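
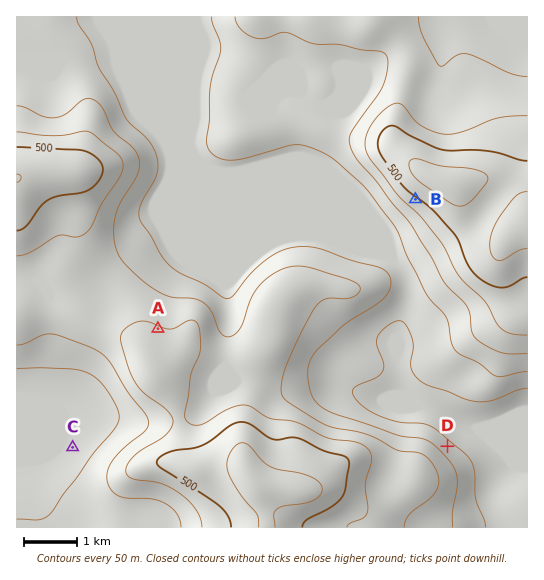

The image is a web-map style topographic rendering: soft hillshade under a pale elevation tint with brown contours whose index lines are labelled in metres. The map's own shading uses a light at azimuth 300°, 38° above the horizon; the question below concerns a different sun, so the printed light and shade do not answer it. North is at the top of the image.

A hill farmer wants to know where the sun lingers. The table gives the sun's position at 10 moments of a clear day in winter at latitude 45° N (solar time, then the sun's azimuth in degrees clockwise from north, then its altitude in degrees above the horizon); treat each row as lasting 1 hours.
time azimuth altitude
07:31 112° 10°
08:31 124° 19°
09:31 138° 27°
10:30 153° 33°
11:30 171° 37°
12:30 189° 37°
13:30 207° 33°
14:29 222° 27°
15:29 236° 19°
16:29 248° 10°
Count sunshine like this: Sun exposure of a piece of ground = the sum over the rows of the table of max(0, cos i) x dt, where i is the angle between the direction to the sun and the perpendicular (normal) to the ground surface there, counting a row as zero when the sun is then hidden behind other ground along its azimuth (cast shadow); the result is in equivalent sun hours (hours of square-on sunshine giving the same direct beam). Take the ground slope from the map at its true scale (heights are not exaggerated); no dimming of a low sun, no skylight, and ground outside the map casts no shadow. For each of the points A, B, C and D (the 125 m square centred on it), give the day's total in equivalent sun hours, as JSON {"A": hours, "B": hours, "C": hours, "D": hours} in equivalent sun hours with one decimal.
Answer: {"A": 3.8, "B": 5.2, "C": 4.1, "D": 3.3}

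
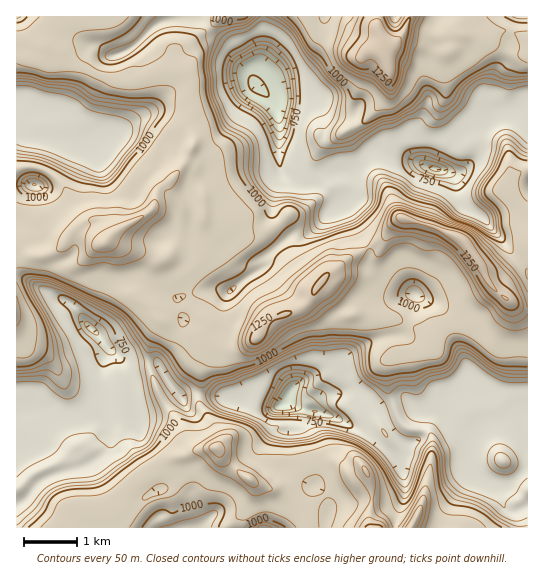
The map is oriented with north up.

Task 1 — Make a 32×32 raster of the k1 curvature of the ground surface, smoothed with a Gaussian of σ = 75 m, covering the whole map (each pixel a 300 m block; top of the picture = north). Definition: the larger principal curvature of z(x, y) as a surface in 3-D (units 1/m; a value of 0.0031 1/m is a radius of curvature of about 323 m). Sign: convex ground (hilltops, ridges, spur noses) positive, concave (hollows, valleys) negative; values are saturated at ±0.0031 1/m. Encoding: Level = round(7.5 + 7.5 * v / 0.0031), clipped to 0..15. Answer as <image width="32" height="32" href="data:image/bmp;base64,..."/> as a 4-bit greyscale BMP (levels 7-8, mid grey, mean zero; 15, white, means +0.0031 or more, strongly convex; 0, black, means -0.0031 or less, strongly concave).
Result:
<image width="32" height="32" href="data:image/bmp;base64,Qk12AgAAAAAAAHYAAAAoAAAAIAAAACAAAAABAAQAAAAAAAACAAATCwAAEwsAABAAAAAAAAAAAAAAABEREQAiIiIAMzMzAERERABVVVUAZmZmAHd3dwCIiIgAmZmZAKqqqgC7u7sAzMzMAN3d3QDu7u4A////AHuYiIqJh4vLyoeKyNyJrIZ4yZiIqYmJmYiIeLmfqqmJqKusqIiIh7uYeInbf6Z3eZqId7uYiJvIiIityG+neKl4mYh6yZrKebupvph92IrJeImYh4uKzKuIrcmIi7h4iIiIiId6ubu5y6mJibmIeId3iIiHjn2Hi1iJuHp4iIiHd5qIiNp9V413uYiKeHeHiIi6iIjorLqJp6mKy6mIeJi7uIiIqLibyYmYeMmr2GvLipioiLyYieyaiHmoiKvKiJyJZ3qpiIituKu7mIiJiJmriYesmIiZm824mImpmIe9p3e9uIeJl5iKu4eJZpiL6qi9qIiIiJiIibqoiZqXjqmrmaeYmYiJh4ibyIiId92YiKi8qYiIiJmJmpq4aHz6mIeJmrl3iIiKmZi7rJz/uLmIiKmdyYiImryWeK/9p4XIu6iYhsiIiLmayHaNmJmsuXXcusiaiIqmeIiIzImpnar/yHabiJiKh4iIeKmWaYfbiId3i7eYipmZmYh5usuX6XiId3fJibqqi6zqeImIiMiIiIh3i4m2unuXvMp3uIeIiHeYiYqMmph7lrisuMqHiHiIq7upjXlne5epf5m7ZojMy7u5iI2HZ2uJqr+JismrmIiYepiMenaJqsysh4iamYiIiYibqqeqmNmZrLiIiIi5iImpeIjbpnyoidn3iInL"/>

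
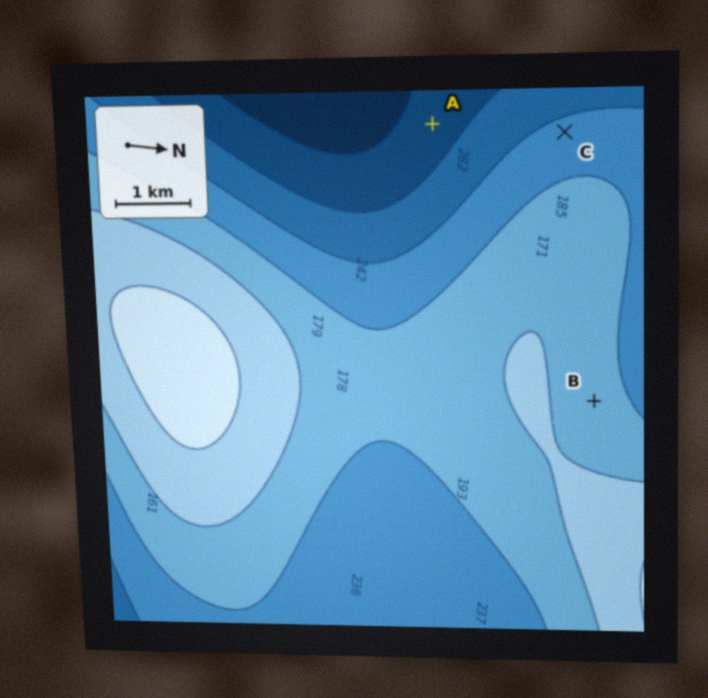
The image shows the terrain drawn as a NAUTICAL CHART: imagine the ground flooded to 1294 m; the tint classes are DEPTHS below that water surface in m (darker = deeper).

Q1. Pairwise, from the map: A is lower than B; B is higher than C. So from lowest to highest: A C B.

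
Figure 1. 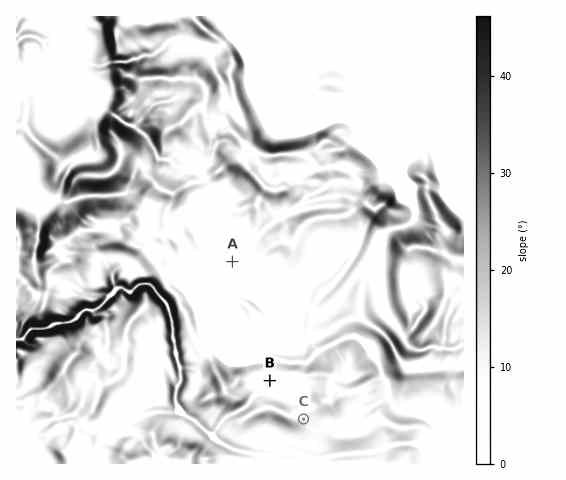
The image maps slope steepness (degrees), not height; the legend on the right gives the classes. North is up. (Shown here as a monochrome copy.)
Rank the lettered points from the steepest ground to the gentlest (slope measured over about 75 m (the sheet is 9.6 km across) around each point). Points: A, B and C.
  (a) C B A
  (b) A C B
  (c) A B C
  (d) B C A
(a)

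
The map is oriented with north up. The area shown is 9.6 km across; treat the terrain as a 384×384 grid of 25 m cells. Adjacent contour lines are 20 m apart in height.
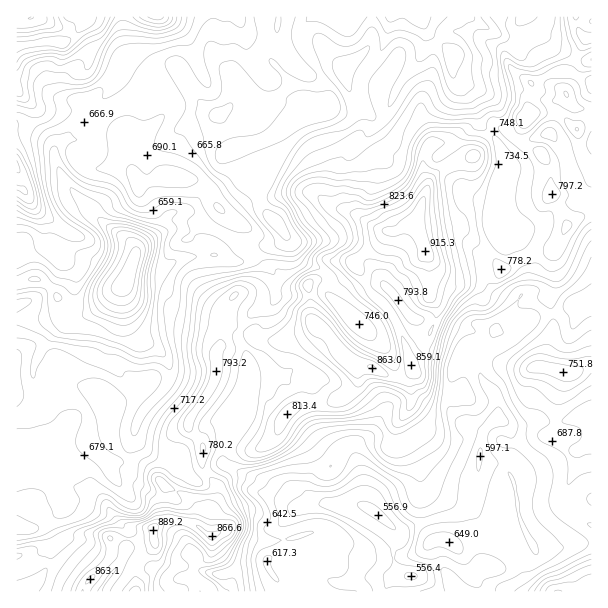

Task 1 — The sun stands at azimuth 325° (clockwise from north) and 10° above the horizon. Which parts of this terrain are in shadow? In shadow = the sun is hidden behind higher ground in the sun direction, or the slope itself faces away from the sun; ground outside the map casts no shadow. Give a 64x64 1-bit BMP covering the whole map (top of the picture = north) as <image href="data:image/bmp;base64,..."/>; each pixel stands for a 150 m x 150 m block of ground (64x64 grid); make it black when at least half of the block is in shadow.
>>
<image width="64" height="64" href="data:image/bmp;base64,Qk0+AgAAAAAAAD4AAAAoAAAAQAAAAEAAAAABAAEAAAAAAAACAAATCwAAEwsAAAIAAAAAAAAA////AAAAAAAAwAA4AAAAAABBg/gAAAAAACDH+AAAAAAAEMfwAAAAAAABw/AAAAAAAADD4AAAAAAAAKHgAAAAAAAAAGAAAAAAAAAAAAAAAAAAAAAAAAAAAAAAAAfYAAAAAAAAD/wAAAAAAAA/mAAAAAAAAH+AAAAAAAAGf4AAAAAAAAQfwAAAAAAAAAf+AAAAAAAAA/8QAAAAAAAD/xzAAAAADAH/H4AAAAAGAB+PgAAAAAAAA+eAAAAAAAAD74ACAAAAAAPPgAMAAAAAAAPAAAAAAAAAA+AAAAAAAAAD8AAAAAAAAAPwAAAAAAAAA/gAAAAAAAAB/AAAAAAAAAH8AAAAAAAAB/4AAOAAAAAA84QB8AAAAABnhAH4AAAAAQeMwPgAAAAAAwAAcAAAAAAAAABwAAAAAAADACYAAAAAAAcAHgAAAAAABxA/AAAAAAADMD4AAAAAAAAgAAAAAAAAACAAAAAAAgAAAAAAAAACAAAAAAAAAAAMAAAAAAAAABwAAAAAAAAAGAAAAAAAAAAIAAAAAAAAAAAAAAAAAAAAAGEQAAAAAAAA8AAAAAAAAABgAAAAAAAAAACAAAAAAAAAAAPAAAAAAAAAA8AAAAAAAAz84AAAAAAAAP9wAAAAAAAA/3hwAAAAAAE/+PAAAAAAAQHz4AAAAAAAAfPgAAAAAAAAIcAAAAAAAA=="/>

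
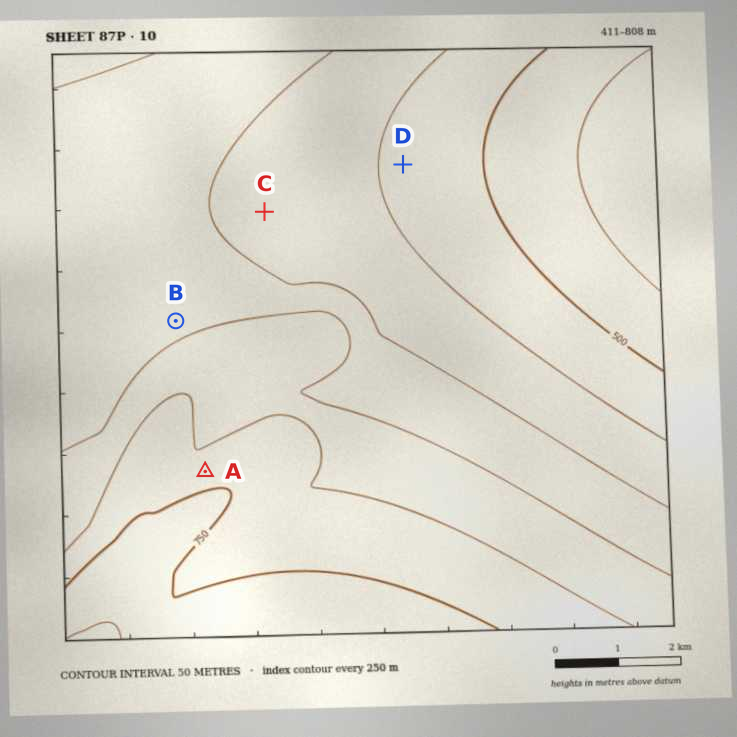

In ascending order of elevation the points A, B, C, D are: D C B A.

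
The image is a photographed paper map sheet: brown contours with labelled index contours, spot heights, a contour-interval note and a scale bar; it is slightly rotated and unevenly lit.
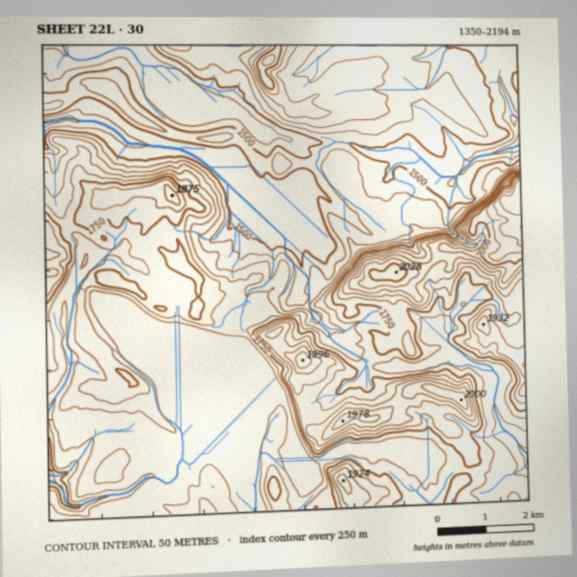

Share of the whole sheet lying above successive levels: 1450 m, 96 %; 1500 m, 85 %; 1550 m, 75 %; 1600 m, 65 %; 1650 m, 46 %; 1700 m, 32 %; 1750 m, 21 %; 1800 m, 14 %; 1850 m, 9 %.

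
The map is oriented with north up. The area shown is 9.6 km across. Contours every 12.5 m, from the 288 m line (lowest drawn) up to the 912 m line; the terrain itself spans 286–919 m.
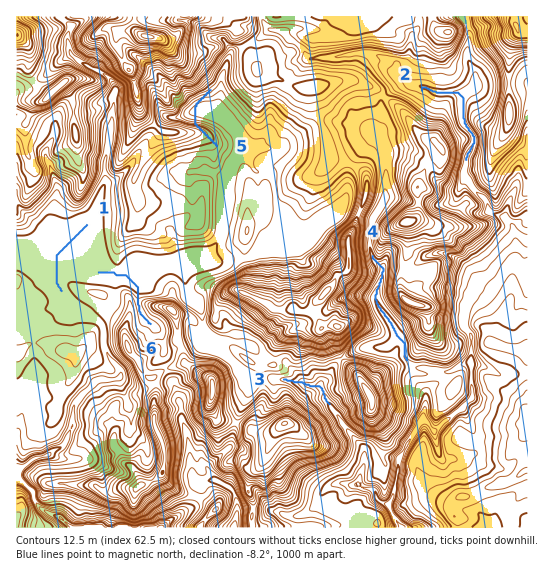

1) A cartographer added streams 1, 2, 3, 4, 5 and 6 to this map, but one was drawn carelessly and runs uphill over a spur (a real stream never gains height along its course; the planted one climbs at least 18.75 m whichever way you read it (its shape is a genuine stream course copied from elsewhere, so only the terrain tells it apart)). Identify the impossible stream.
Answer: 5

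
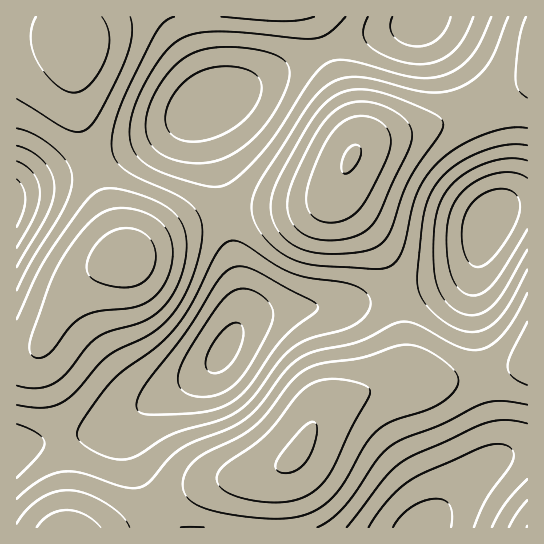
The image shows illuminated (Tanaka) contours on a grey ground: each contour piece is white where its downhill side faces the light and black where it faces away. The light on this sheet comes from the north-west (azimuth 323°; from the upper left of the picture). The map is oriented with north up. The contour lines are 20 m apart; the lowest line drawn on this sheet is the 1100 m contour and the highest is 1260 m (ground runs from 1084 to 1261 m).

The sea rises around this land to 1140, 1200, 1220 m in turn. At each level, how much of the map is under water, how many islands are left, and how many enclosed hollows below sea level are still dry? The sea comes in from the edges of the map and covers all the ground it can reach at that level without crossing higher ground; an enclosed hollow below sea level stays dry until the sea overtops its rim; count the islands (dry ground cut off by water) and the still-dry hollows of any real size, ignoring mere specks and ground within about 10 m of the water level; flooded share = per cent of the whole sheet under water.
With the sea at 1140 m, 9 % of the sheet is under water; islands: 0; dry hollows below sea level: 2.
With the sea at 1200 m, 70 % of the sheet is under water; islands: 2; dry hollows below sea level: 0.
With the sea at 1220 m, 85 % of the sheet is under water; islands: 3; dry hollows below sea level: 0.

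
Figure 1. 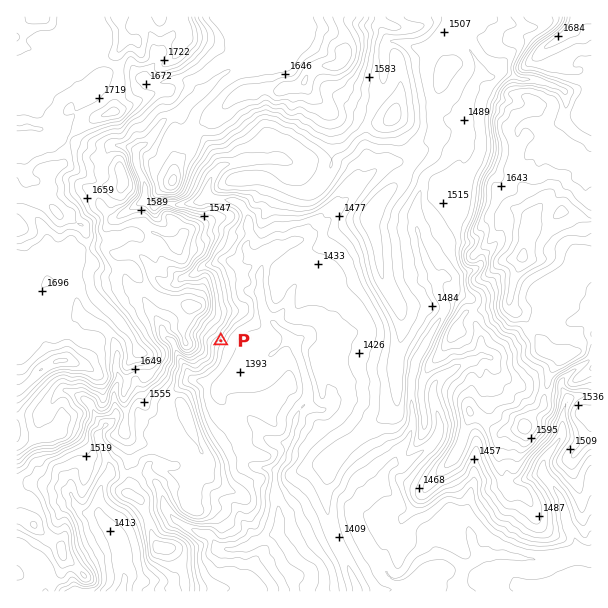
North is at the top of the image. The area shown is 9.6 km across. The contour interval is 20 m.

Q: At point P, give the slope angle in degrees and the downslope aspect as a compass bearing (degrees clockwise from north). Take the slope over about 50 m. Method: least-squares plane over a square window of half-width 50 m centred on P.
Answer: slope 18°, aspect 127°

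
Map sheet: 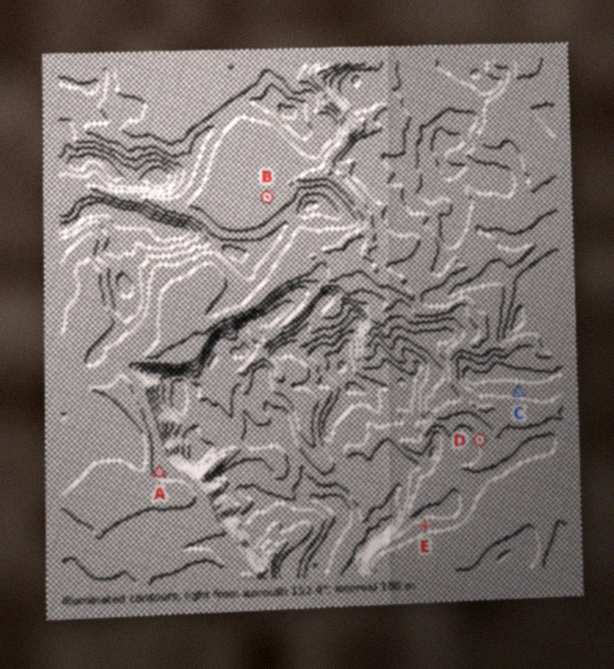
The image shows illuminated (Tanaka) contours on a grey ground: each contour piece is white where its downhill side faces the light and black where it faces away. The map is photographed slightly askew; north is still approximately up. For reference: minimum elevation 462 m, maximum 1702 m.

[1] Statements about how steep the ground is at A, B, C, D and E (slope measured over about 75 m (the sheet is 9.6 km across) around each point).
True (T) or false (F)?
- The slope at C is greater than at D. T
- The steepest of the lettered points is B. F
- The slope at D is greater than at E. F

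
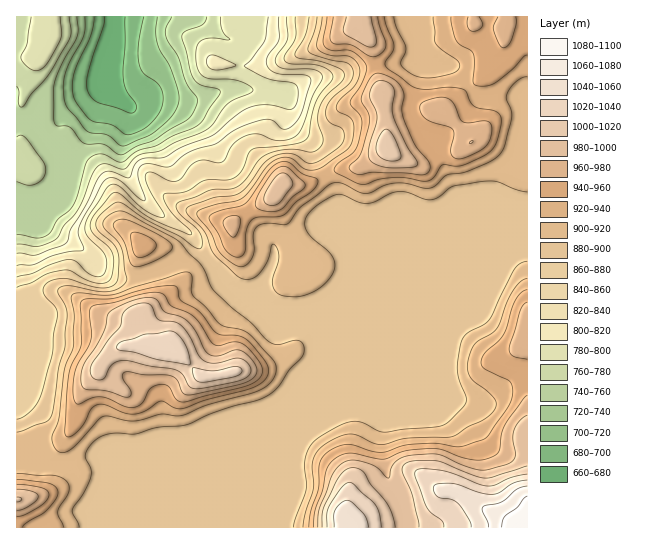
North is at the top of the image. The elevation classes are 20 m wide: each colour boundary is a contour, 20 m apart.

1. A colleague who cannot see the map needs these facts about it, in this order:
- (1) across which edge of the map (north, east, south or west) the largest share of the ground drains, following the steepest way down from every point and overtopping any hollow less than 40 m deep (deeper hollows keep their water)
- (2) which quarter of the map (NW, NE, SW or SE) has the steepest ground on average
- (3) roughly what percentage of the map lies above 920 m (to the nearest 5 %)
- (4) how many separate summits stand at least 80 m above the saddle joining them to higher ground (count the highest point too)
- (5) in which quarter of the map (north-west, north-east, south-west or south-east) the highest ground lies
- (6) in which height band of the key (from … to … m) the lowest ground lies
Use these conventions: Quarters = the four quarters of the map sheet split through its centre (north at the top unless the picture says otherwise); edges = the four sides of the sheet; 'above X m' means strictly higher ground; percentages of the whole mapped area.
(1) Drainage is mainly to the north: more ground falls towards that edge than towards any other.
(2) The north-west quarter is the steepest part of the map.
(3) Roughly 35 % of the ground is higher than 920 m.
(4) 4 summits rise at least 80 m above their surroundings.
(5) The highest point lies in the south-east quarter of the map.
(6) The lowest ground lies in the 660–680 m band.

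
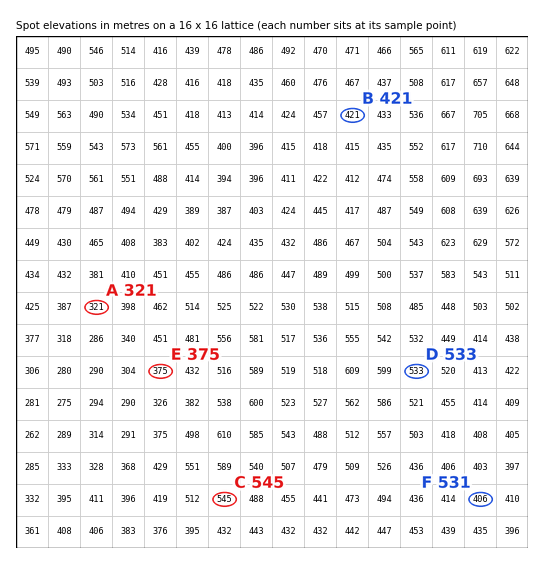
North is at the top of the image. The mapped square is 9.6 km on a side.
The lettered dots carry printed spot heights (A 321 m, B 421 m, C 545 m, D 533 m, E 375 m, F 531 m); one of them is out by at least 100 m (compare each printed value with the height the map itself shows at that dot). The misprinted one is F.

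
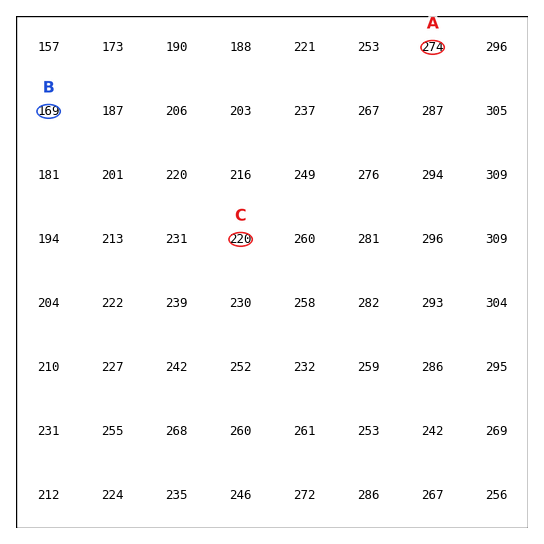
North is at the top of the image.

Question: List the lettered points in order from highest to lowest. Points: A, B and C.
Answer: A C B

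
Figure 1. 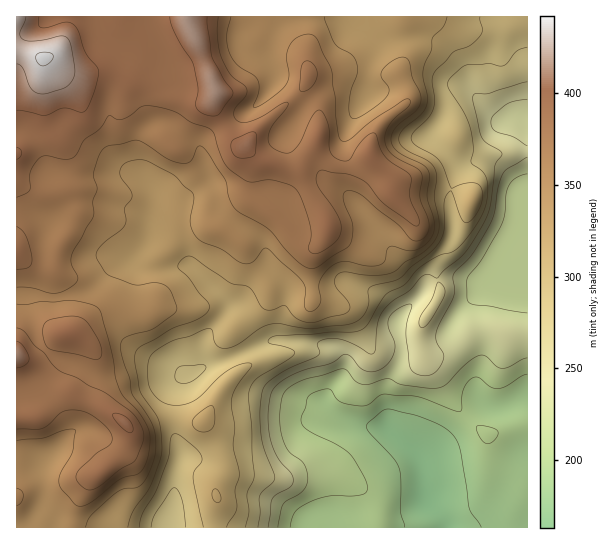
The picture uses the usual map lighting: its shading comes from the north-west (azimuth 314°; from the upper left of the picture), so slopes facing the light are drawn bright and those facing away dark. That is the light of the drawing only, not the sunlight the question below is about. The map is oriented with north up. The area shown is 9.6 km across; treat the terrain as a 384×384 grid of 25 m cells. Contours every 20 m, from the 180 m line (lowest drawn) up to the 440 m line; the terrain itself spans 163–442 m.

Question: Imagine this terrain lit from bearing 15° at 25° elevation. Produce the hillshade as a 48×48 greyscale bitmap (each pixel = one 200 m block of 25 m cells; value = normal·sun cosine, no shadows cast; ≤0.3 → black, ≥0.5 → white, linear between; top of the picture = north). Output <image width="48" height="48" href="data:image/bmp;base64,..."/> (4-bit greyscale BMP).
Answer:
<image width="48" height="48" href="data:image/bmp;base64,Qk32BAAAAAAAAHYAAAAoAAAAMAAAADAAAAABAAQAAAAAAIAEAAATCwAAEwsAABAAAAAAAAAAAAAAABEREQAiIiIAMzMzAERERABVVVUAZmZmAHd3dwCIiIgAmZmZAKqqqgC7u7sAzMzMAN3d3QDu7u4A////AHmYiHiJmImYh3eJqqmZmZmZqru6iIiZmXiYd2aIiIiYd3eauph4iIiZqru5iIiZmZiYdlRndmiId4m7qXVXeIiZqqqpmYiZmbqYZlRFZmiHeJuqh2Vnd4iaqqmZmYiJmbqZh4dURXiIibqZmJqpmJmquqqZmIiJmaqqqqqGVniImqqrq93Kqqqru7qZmIiJmpmZqqu5eJmZmJq7ve3Lqru7vLmZmIiJmXdniau5iKuoZoqqvdzLu7u7y6iIiHiJmURFeaqHetyWVomqvMu8u7u7uoiId3iZiFRWZ4ZWrvyXeJqrvLu6qqqpmHh2Zoq6mZmYZVVr//2quqq7u6qpqYdnd3dlZ6u7qrupdnnP//3d3LqruqmZmGVWZVVVaaqZmqqpmazv/+3MzMqZqIiId3ZmVDM1eZh3iYiZrMzMzcu7vMuYdlVVVnZURUNFeIdmZ2eau6ms3LqZmry4ZTIjNFVERmZnd2ZmZnmqmHesypmIiIm7mGVDRFRFZ4iJh2ZmZs24ZnnMqGZ3d2aKu6mHh1RomYiaqHZnd/2WZ5zadkRVZ3dniZh2VCNpupiaqYd4iOuZq83JdlREVniHZVQQAAJZupiJqqmausu97uyoiHdlZnmpdUMhIjRomZmHmru8zLvN3typqpmZmZmZdmZmd4iIZnqoerzMy6qqq8u7u6q7u6h3d4iJmruoVEipiruqqnd3iau8zLzLu5dmeJh4q7qGQjaKuqqZmVZ4mqu8zMzMuXZmeYZWeHZDI0RomImZmWiZq7u7uqqql2ZmeXVEVEM0VkI2ZWiZmZqqmaqpmZmIdmZniFRGVEV4l0AVZFeZmbuqmIiIiZmYZVV5l0V4dWiql0IVhlaJmcuqqYiIiZmYdmiahVeZh5qqhkRnmFZ5mbqZqYiZmZmYiJqXVHmYiruoY0i8p1V5mamImZmqmZmZmal1V5mYrNuVM3z+l2aKqYiIiZqZmZmZmZhniZmIvMljNq3smJmaqYmZmaqqqpmYiZh4iYiJu5ZFeau6ms26mZqqmqq7qph3eIZmd3eJqGVnmru7vO64eImZiZqpmHZVeGRGZomZiIh3rf/+y823VoiHeJmIdlRGiFRXirupirqJ3//+uau4d7l3eIh2ZVV5l1aJrNypi9us///8mJzMurmImHdmZniphmiru7qpm83dy7upmb3ty4iJmHd3d5mYVFnO2omqvMzuplZ5q8zLund4h4iYd3dmVFm97JiazLvex0RprNuZmXZmZ4mYh2Znd3iJvbmJu6q824eKvMl3eHZmZ4mIiIiJmImZrNuIq6maq7zLvKdmZnZneJmImZmZiK3turuYq6mYib3bqodmVWZ4iaqZqpmZeM/+ypiJq6mZmbyoh3d3dmeJm8uqqpmYed7cuoibzLuqq7uXd2d4iIu7vMuqmZmHac3KmZm8zMu6u7qYdmd4iL7u3LqpmZl2esypmZq8zMuqqqqZh3iId6zu7LqZmZl2m7qZmZq8y7qpmImYiZmId5rN3KmZmZh3q7qZmZq8y6qZiIiImaqYhw=="/>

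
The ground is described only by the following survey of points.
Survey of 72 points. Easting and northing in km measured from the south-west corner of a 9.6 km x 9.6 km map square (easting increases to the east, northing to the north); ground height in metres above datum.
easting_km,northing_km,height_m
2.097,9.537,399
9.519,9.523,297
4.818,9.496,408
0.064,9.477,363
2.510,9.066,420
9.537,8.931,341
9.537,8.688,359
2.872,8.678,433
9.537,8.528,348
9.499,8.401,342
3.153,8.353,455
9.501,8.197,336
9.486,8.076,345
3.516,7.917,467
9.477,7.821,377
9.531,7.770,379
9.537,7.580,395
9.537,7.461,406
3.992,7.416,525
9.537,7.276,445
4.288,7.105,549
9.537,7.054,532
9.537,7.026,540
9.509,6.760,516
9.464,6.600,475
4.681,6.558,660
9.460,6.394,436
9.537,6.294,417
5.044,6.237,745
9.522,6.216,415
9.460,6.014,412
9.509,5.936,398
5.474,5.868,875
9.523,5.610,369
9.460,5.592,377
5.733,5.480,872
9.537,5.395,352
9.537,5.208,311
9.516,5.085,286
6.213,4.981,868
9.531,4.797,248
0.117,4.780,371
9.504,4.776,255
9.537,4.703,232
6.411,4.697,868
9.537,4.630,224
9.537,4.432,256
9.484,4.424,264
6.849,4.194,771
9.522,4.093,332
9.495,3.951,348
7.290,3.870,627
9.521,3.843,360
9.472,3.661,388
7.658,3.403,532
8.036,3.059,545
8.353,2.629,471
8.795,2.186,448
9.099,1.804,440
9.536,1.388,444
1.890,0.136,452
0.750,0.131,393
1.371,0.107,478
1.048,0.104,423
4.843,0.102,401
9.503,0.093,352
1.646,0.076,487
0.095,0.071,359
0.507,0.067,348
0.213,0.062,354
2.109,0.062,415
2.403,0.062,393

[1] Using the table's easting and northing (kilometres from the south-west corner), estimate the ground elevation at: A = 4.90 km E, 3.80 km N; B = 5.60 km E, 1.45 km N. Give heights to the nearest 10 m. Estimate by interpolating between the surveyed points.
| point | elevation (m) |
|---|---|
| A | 800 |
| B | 510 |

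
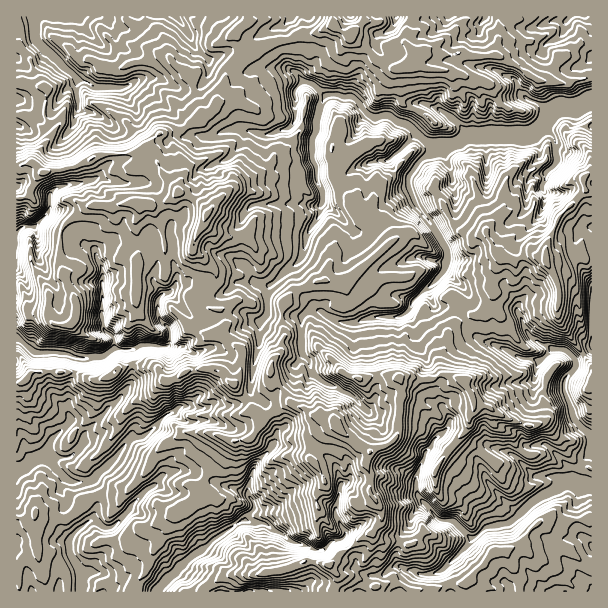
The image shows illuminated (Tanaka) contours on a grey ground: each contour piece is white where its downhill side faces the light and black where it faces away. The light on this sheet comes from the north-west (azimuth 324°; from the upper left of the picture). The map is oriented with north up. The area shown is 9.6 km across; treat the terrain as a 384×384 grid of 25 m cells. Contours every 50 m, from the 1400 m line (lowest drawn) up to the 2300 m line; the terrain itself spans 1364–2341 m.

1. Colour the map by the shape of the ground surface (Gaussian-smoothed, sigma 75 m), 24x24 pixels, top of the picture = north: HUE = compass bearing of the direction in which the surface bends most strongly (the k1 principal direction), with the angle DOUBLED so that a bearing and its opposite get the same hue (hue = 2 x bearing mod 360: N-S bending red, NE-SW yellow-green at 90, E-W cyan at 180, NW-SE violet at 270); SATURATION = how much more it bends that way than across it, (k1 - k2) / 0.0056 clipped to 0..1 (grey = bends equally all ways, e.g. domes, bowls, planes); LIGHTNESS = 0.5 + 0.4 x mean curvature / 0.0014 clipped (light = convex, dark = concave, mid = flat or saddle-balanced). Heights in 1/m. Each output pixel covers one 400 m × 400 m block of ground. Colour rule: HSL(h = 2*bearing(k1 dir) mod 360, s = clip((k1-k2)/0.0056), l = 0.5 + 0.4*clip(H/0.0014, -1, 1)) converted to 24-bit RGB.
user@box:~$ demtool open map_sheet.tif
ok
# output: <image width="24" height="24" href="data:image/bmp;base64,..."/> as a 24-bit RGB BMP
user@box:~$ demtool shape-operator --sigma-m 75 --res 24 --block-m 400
<image width="24" height="24" href="data:image/bmp;base64,Qk32BgAAAAAAADYAAAAoAAAAGAAAABgAAAABABgAAAAAAMAGAAATCwAAEwsAAAAAAAAAAAAAsFxqabN3OmWmn0pXmqJgz4NcDDkkyHm937rv2ZTt+TpYaLAiJVYyy92KMJ+SWtWeEsejA1nL1rvotoqQY0eWj21aao1akluBvqaMjbqTeCSAWpWokKSIy5qSQHdbCS8WbEmlhcOTlcWrjHXjADOz+cDjvFeCN4mcsIbLasOBBi0f58PbxrXhgZarfGmecLu9gbpvmFVXGlc/w4wrlV/IvIq/zqCtj1doCCsKPpcSLg8JSwsa9fDWADMn78dsgdyVSZHmqJ/paAEzDEcKOEUW6LbKa5p0pElzt3vGb3So1Z7aQ0q9GZgXTbx5w6XQ0JvQ19TmFkKUi0SCXYGR9vTVFAlRxOnBx+rHDU1SbwAEftuyXl+hRHssBy0O5K25Y3m/VJ+ZqVZwcGUlLnyK47zZFIgRU3oqt5h8nl87FAUutpeXSnqA7fDBBhs06/CprFBYEgUu7fbVZVmFfiuLweW/OmuoJDsVYk4yRnk1cS87Xs7T2VZKIEQ78tfkOG51gH1WlFZXp3Q9FsCsk3fD1+avUypf5PLDeiwpFWxw+ZOFc5xSMbfTsSUrvnDgVDqqSb2JqZJrJmFj0ESbt3pTI5InDTYQ7cDpkozclqfp56HJHFZqPG80u4B1rt/Re7jM8rHYkm+6Bi0k96WlRBogmrVQtsEjdeisaBeHsrR2YpaiXCpLKIct6YHCy4NcBS4FUlIWf1Emecl3ymS+Ua/YwuXn0+fZKQobx7phq05KgT+eVM5wx97yq9PlZl3H4a3RUQhG7c/YczZfRm3G8tX2CSoh3JWz7tnyH0xJdcODHOLj2cuBUr6DYiwYMAYDn9/ydcHGrYLYcVu/we/fQcRCk2BFHjp9YgIC4cvylOVu7jL+YVMAETEC6c3+1vL1fFTYz4/5hYzhmBW++ObMKFNlWhl00fruZUeWl9HIt1yjxEWOaKFUw4SYpzKRAUwm/8zTAGdELQcGoGw0gtONLa//WUQAKkEAMx0AmdZFU8lclNN/G0Vs0SPfufDNgVBuX2SMcKeCikl8r6R/jXxVXCodft44ywGnQzEOG+dHwrnj2O7z8ubZEAUu7OjWOPHsPyPynKlmtcKBiEY+HVJhzL01aWsngUQoMkwTT2gPE5BgqVFmsWR4rH+tmMQ6YC6f9PTXGS1qpL9T2ath3eivCAQv3du/0zCQDVYluLCGU6A7w7tkFjpY5bbTpXe5hrmsgH2nyIS3Eo8UD3Vry0KJv6SEpk5+IUBB6/G8HSNkb+BpyV6D0rOoJA1WkMmDtEW9m0S9nMdldr93VSNLkcJ9F0MxtoaDVXeoyY2yRZ1Q5M1zACIzkzU0tYN4tI/IZkOl0O/Px1qoAL741oFwmm9TM0OFfYtejGJZOUOD9OHSOWWNgrLLiK6TT2+OPW2Wr4B8Tm9e2LHJprniQQCPfMKCidKhWXSoi7DM1KeXY12REjECC3Y6xmlyl1xrgJdTjqhkMllL2ZyGor17HnNku5K1rYqgE1BaszI9ga98c7+JxENiRgU+f9XKy8GegZZRGFlN9LK9aXM/+9fQACkzYN2CrZzXjo/ZvmzL1qvcOr3K89jmT3W9UqI8lH1eCQQyvNijp5KGnMJhIgYt1fbVOBNPMsWn4Ny6G1WYYRZ/76+r1fbz19H6u2X7HF0Un5xMXJVud7pzPJlXOHIwzpClomyYnMWQFgQvyuOiH3kc53ybBDM+8N+8OUDoFCCi9OLXizKxCz9C8+LYuKtuY10bSV5z08Hwb1bB4LzJU6ZgdDdBxluTg5pYeVyl6MrABggt2uaw48HyTOnuhi36KSkKK3gaenAtW3AvnCo+ZhaFwvS9e5s23cGWD0tIiD4iO8dldKVMwVeYyX6fUno7akgye7c/2fwPBBQv8fPYCi4eSyMJRgoe0PvtfRY6Y1srhYU0K7ddLrODlaBCjok9Ys9RLAu0lOu4aihRo3ZsqINVc5VazKO9iZ2yurueCiRU/wxsY1oJXA8ydrXHatllKgkMutGZZZbDifDIfgkeNkAdLUoZjNLVyYWqKwgU2YwpKMY4L2MhlKJDds20u15rf3tSpKlhKgkdqjstoZ2+QY6czaPMoJK/la7SmtXVktkyYwVM1vP1tazsk33eg9BgRg031PHvgT+spG2ok4/CsdbAaiFagZw8wL14wonCcWW7XIyCsHdxWsWsanC3j7qek4W5VZK5roDaqtnbSG46XVvHvWe7TSydgtOeaD9Ku15caY+shLWsp0hxRD2Lco2s3q+zWbjQW1nKq1fNx/Hw5qXhEmGB0rOAM3A8y3qMLEN2waCJq1tJJWdJtbhg"/>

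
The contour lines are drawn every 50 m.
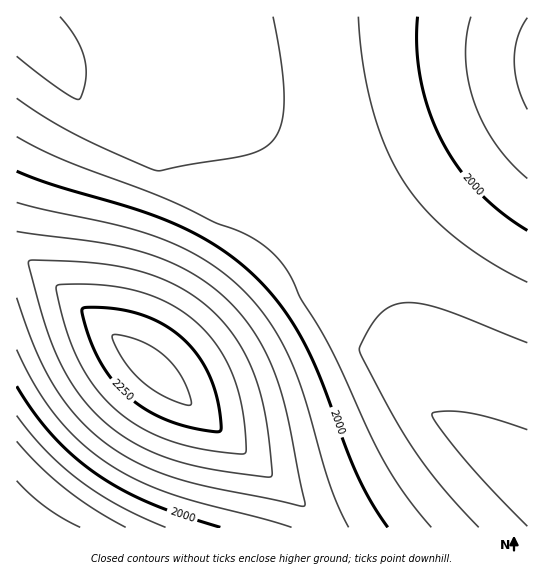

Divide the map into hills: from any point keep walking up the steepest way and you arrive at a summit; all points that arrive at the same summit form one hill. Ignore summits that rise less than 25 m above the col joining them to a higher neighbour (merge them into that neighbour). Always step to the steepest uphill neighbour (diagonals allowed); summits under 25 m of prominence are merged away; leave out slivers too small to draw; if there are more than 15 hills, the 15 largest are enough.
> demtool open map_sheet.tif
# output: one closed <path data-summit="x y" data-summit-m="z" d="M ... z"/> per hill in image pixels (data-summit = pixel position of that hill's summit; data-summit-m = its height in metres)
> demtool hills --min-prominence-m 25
<path data-summit="151 370" data-summit-m="2328" d="M18 44l-2 1 1 483 511-1 0-29-97-87-4-6-12-43-14-33-36-70-28-42-22-30-50-52-48-36-35-18-31-9-24-4-46 0-31 4z"/><path data-summit="527 62" data-summit-m="2112" d="M527 16l-510 0-1 27 34 29 31-4 46 0 24 4 31 9 35 18 48 36 50 52 22 30 28 42 36 70 14 33 12 43 4 6 96 86z"/>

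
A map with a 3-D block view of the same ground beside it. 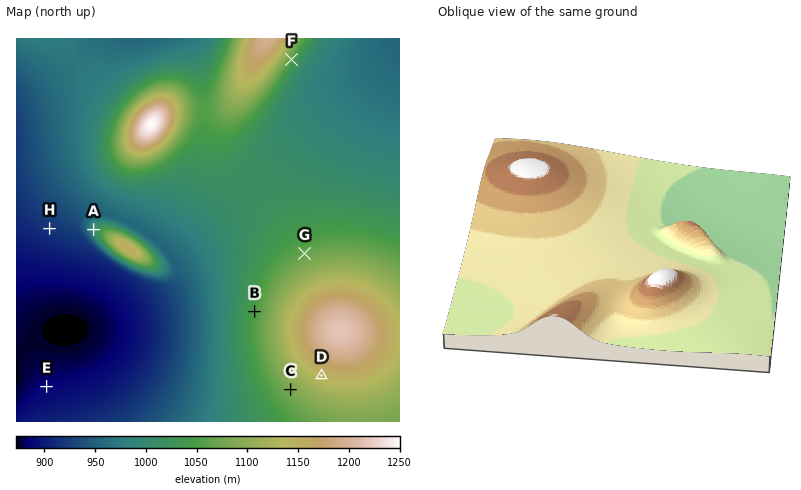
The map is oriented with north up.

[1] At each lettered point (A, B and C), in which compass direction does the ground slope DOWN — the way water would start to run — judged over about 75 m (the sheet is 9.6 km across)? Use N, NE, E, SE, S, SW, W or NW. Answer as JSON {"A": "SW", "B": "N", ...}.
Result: {"A": "W", "B": "W", "C": "SW"}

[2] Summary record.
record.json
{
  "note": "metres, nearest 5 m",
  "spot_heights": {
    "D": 1145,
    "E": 885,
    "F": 1055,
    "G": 1070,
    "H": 915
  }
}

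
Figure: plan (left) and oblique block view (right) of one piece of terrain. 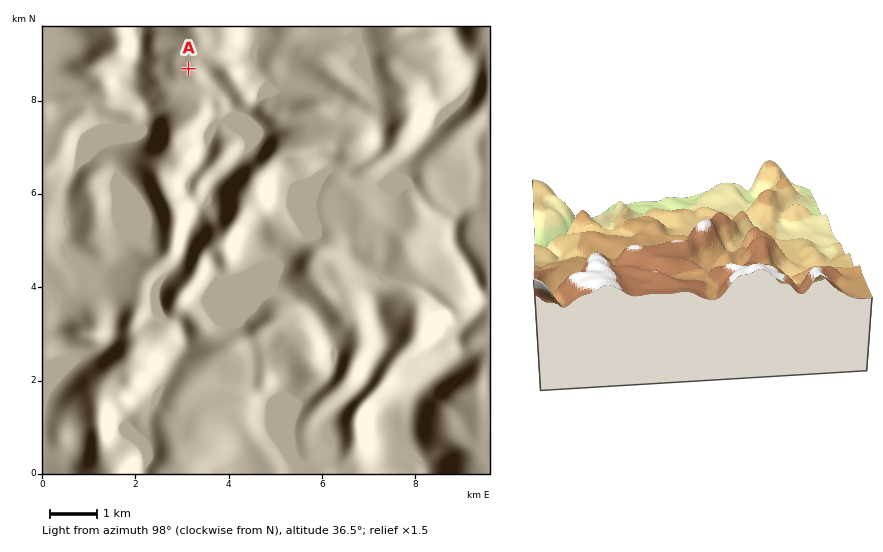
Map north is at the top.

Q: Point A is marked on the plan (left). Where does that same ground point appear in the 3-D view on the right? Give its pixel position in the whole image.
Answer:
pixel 760 264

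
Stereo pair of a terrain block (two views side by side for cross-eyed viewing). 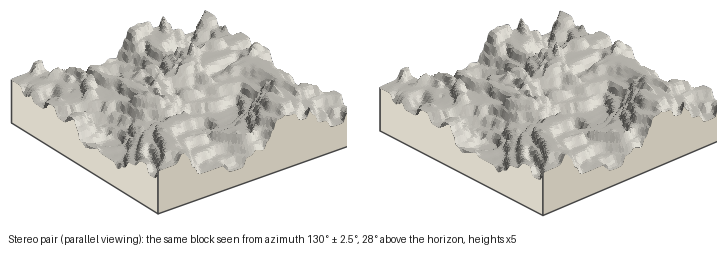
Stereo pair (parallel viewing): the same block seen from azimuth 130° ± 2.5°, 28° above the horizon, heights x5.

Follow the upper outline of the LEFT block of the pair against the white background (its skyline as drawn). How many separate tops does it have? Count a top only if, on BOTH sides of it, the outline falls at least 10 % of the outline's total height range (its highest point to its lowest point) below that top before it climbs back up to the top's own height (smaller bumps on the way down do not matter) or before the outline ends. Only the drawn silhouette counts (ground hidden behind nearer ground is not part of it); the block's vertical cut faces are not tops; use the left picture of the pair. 3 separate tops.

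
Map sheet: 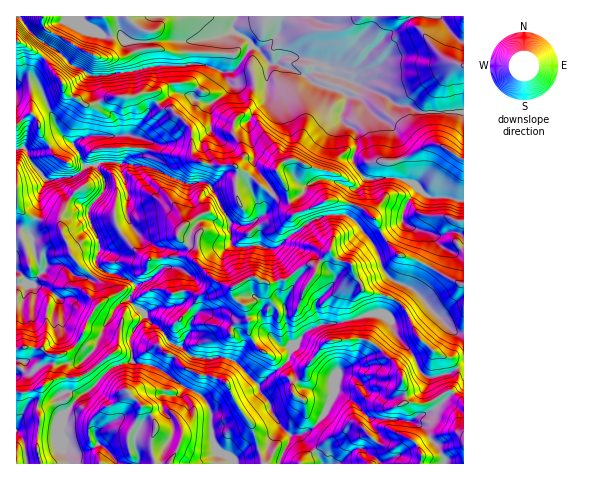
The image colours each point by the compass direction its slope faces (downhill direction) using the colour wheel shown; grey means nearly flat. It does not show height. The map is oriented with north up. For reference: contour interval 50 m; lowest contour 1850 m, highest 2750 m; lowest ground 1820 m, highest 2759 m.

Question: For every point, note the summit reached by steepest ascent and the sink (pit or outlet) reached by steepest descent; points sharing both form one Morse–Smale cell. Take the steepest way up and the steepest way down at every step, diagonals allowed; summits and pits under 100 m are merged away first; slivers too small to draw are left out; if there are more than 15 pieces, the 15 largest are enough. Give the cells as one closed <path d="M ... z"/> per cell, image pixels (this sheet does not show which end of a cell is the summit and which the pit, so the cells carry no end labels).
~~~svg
<path d="M43 58l-5 4-4 8 0 6 4 7-11-2-11 7 0 196 17 0 14-18 15 0 14 10 12 1 9-13 9 9 10 1 15 7 4 4 0 3-6 12 15 13 7 10 12 9 8 11 10 3 9-14 0-9 3-9-10-9-5 0 5-5-4-16 0-13-6-4-11 0-5-19 17 2 9-1 7-7-1-4 3-9 10-9 9 0 11 6 7 1 2 16 4 4 13 0 12-4-1-12-7-8 12-9 2-14 6-6 0-5-18-24 0-17-5-10-1-9 0-7 3-3-10-4-6 4-2 7 0 7 11 19-2 8-6 6-29-2-10-3-5-7-1-25-19-20-10-1-5-5-4-10-12 0-8 3-20 0-21 9-8 0-20-14-1-8z"/><path d="M346 214l-17 0-15 5-40 29-8 0-8-3-23 2-4-4-1-15-19-8-9 0-7 5-5 9 0 8-7 7-9 1-16-3 4 20 11 0 6 4 0 13 4 16-5 5 5 0 10 9-3 9 0 9-8 15 11 10 13 2 14-2 16 4 10-13 20-11 6 0 8 8 10 1 2 2 16-18 11-5 21-2 27-8 11-1 14 7 3 13 17 19 6 16 8 7 6 2 19-5 11-7 2-2 0-30-15-5-35-39-21-9-6-5-15-34-13-17z"/><path d="M378 314l-11 1-27 8-21 2-11 5-16 18-2-2-10-1-8-8-6 0-20 11-11 14 24 23 2 8 7 7 4 12 5 9 13 14-1 7-9 18 0 4 184-1 0-98-13 8-19 5-6-2-8-7-6-16-17-19-3-13z"/><path d="M253 120l-5 2 0 7 1 9 5 10 0 17 18 24 0 5-6 6-2 14-12 9 7 8 0 14 15 3 40-29 15-5 17 0 13 11 13 17 15 34 6 5 21 9 35 39 14 4 1-88-10 7-6-2-11-9-5-7-25-8-5-5 5-18 10-13-1-4-18-8-33 0-9-11-3-13-3-2-6 0-5 5-7 15-24-6-13-6-7 0-8 4 1-5-5-11-9-10-7-13z"/><path d="M97 264l-9 13-12-1-14-10-15 0-14 18-17 1 0 106 9 2 17-5-5 19 2 9-2 35 4 13 27-1-5-14 1-11-4-6 4-18 18-20 6-2 24-25 21-6-3-24 4-8 10-13 0-3-15-13 6-15-11-8-20-5z"/><path d="M133 361l-21 6-24 25-6 2-18 20-4 18 4 6-1 11 5 14 164 1 0-5-12-7-7-10-2-30-6-13-5-5-25-13-13-10-12-6z"/><path d="M420 16l-140 0-2 17-9 11-10 6 11 14 6 0 5-7 5-1 26 4 2 12 16 2 21 7 33 14 13 10 12 1 9 6 45 1 1-47-18-7-10-9-16-22z"/><path d="M279 16l-42 0-2 2-3 13 13 6 7 9-13 20-9 6-8 0-16-7-16-1-9 2-19-1-54 11-18 0-7-6-12-5-19-17-9 9 20 26 1 8 20 14 8 0 21-9 20 0 8-3 12 0 4 10 5 5 10 1 19 20 1 25 5 7 10 3 29 2 6-6 2-8-11-19 1-11 7-7 9 4 17-22 0-24 2-10-10-13 10-6 9-11z"/><path d="M236 16l-216 1 15 20 21 13 15 15 12 5 7 6 18 0 45-10 28 0 9-2 16 1 16 7 12-1 18-25-7-9-13-6z"/><path d="M145 316l-11 13-4 8 3 24 29 10 13 10 25 13 5 5 6 13 2 30 7 10 12 7 2 5 45 0 11-29-13-14-5-9-4-12-7-7-2-8-18-19-11-7-10-2-14 2-16-3-9-10-10-3-8-11z"/><path d="M277 64l-8 0-2 9 0 24-13 14-3 8 9 6 7 13 9 10 5 15 7-3 7 0 13 6 24 6 8-16 4-4 10 3 3-7-1-17-14-11 0-7 5-17-8-5-25-7-9-8z"/><path d="M318 72l-6 0-7 4 9 8 25 7 8 5-5 17 0 7 9 7 6 6-2 22 13 7 24 0 15-5 24-13 8 0 19 13 6 2-1-46-45-1-9-6-12-1-13-10-33-14z"/><path d="M439 144l-8 0-24 13-15 5-24 0-12-7-3 0 0 6 6 11 9 7 20-2 10 1 14 5 14 13 21 1 16 5 1-42z"/><path d="M418 189l-14 19-2 13 5 5 25 8 12 14 8 4 4-2 8-6 0-42-17-5-17 0z"/><path d="M463 16l-42 0-1 6 1 9 15 19 10 9 14 6 4-1z"/>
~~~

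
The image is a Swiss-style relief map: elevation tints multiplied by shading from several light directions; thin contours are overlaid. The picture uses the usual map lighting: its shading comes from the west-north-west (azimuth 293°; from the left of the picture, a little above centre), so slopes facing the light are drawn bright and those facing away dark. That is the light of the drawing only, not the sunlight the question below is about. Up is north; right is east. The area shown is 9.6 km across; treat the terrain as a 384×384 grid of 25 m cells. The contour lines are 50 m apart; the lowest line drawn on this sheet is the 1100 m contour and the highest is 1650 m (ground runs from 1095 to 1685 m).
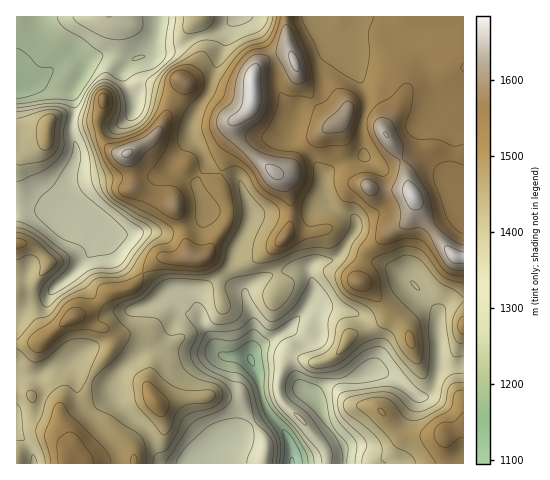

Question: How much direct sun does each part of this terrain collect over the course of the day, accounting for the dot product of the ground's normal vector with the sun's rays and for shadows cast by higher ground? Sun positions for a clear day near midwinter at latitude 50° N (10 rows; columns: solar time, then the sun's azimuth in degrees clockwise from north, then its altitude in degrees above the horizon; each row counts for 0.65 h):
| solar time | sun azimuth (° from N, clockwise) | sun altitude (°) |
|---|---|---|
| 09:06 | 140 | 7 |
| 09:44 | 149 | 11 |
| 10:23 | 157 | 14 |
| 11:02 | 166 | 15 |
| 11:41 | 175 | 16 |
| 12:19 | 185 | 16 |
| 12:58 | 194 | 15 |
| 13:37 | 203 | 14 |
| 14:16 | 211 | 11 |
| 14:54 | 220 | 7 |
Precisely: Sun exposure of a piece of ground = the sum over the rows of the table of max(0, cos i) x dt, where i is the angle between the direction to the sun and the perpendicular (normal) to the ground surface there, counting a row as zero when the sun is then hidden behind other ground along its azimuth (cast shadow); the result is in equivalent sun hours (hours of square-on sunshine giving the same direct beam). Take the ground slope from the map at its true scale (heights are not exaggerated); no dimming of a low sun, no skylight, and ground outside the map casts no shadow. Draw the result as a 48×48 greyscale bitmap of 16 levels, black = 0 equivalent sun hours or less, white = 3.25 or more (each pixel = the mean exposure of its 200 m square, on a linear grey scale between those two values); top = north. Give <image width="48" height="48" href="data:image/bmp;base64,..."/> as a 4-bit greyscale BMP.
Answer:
<image width="48" height="48" href="data:image/bmp;base64,Qk32BAAAAAAAAHYAAAAoAAAAMAAAADAAAAABAAQAAAAAAIAEAAATCwAAEwsAABAAAAAAAAAAAAAAABEREQAiIiIAMzMzAERERABVVVUAZmZmAHd3dwCIiIgAmZmZAKqqqgC7u7sAzMzMAN3d3QDu7u4A////AGeId3ZmZmZ5qHd3ZmZoiIh3dmZomYiIh0eZdmVEVlV7yod3ZmVneLuWVmVXmZmaqViXZVM0ZkR5q6h3dmZDWdxzWamamYiJiXhlVTNFUyR5mqmId3cyXOkzjMu7hlVVZ3dUUyNVQ0ermbu6mYYjr6Mmvcu6dBERNndlVEVUNYvLm87+upU46SFHq7uWQhAAJZh0NFZkVomWaKzdqXVbgRNXdUQiIhESRXZUNFZmZndCNFRGZVRpUzV3MAAAAUZVUkI1RFZ3d3UzRDEAESNWeIq4MQAAFIp1IGdlVFWJhkI0RDEAABJWi+/+tzEBSLpkIYq4dmVqp0M1VUEAASNneszf/JdnnMlmZqvcmHVXqXZVZlQyRVZmZ0EUvtyqvLhmiZqsuZh2iZh2Z5mImql0RDIRWt7cupdnizRYzMzKd4d2Vom8zMqoMlZVVpvdp2VnizIjnvyXZEVVQzWu7czNpmZmUjWblkV3eFQhN6l0MiM0VFeby6vM22ZlMjWJhTV3Y3UxIiR4h2Q0VniZl4q6vJZlV6uoVDR3U4ZBEAJZ3/2GZ3iHZXmIiqd4vv6mQ0V4dnd0EAFWet7Jd3iGZndVaJmazvyFRFaJumaZQQAQACfN3d24irllVniqmHZlVmec7nZ8tRAAACa////8msy4ZVeGQhI1d4m9/5iHh1IAACSczN3thnnNyqlkITRpqqu83cyCEkQxABJDNVRYh2ed/+7bdFiszMzLc4cgEkVVQyEAFDImqGZozt3bpjWc7ty3EAABJFZmVUMjVTM1qWVDSIiZmERorduDEgATRWZmeKu7uWVUaXVUNVRWZ2ZlaKpjRRI1VmZnrf/9y4ZmZ3ZmVVRDRpl1V5llZmVWZmaL//25h2Z3dmeZmHZVi8yniallZ4d2Zni+/9l1VFZ4dXre2ph4q825mYVGZ5iHZnipdnZlM1Z3VYvey7qIial2ZkNGZ6qpdneHZlZlRXdlV5u6mZh3ZTESRDNWd6vLl2aKzKmHaJdWi9yWVmaIZCAVZDVnd4rNuGebzLqZdUV5rNkxETaZh0RplUZ3d3isuHmoRGmpdCSJvJMQADi6qYisp2Z3ZneJhoqSAAOJhUaauWRDNGm7upm7dEREVWZndppyAAAnh2eaqpmHdmZ6upmWRFVVZlVViHiGEAADeIZnibyod2VVeJdCR3dndwERNTR6cAACWJZDNHqoh3ZDR4UiR3d3dwAAABNpcgAkV6hCJGiHiIdURFRERnd3dxAAABIyMiJEespURWdmiqhlQSRVVnd3dzEAEiEAAUVUiphkVWZmi7hUMTVWZmZ3d1UzMzIQARISNCNDNFV3iqZUNFZmZVZnd2Z3VUMhIyEAAAJDIiNomXVVVmZmVVVmZndnZlVDNFQyEANEIREnhkRWZ3ZmVVZmVXZmZ3eIh3ZUQgEzIQADdTRWd3dmVVZmVXZneJqqqpdUVnQiIQACVDRmd3dmZmZmZXZniru6qZdUVpqVMhACMzVmd3ZmZ3dmZnZniZmYh2VVVniWUzIkRFZmd3Zmd3d3dw=="/>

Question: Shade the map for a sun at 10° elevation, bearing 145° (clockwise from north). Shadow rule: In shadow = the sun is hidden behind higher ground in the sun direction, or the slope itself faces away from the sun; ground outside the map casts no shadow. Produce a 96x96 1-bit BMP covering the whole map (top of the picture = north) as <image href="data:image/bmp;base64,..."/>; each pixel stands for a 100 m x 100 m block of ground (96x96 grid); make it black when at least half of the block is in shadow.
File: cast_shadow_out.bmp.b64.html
<image width="96" height="96" href="data:image/bmp;base64,Qk2+BAAAAAAAAD4AAAAoAAAAYAAAAGAAAAABAAEAAAAAAIAEAAATCwAAEwsAAAIAAAAAAAAA////AAAAAAADAAAAAAAABwDAAAACAAAAAAAABgHgAAAAAAAAAAAAAAHgAAAAAAAAAAAAAAHgAAAAAAAAAAAAAAGAAAAAAAAAAAAAAAAAAAACAAAAAAAAAAAAAAAGAAAAAAAAAAAAAcAPAAAAAAAAAAAAB+APAAAAAAAAAAAAB/AHAAAAAAAAAAAAD/wHAAAAAAAAAAgAD/wDAAAAAAAAABwAD/wDgAAAAAAAAB/8H/wDgAAAAAACAD//H/4DgAAAAAAHAD//n/8AAAAAAeAHAD//v/8AAAAAAfAPAD//vH8AAABwAf8PAB//AH8AAABwAf8fAAf8AH4AAADwAf4fAAH4AHwAAABgAfw+AAAAADAAAAAAAAA+B8AAAAAAAAAAAAA/B/AAAAAAAAAAAAA/j/gAAAAAAAAAAAAPz/gAAABgAAAAAAAH7/wAAAD4AAAAAAAB7/wAAAD+AAAAAAAAAf4AAAz/AAAAAAAAAP4AAA7/wAAAAAAAAH4AAA7/4AAAAAAAAH4AAA9/8AAAAAAAADwAAB8f+AAAAAAAADAAAB8P+AAAAAAAAAAAAB4P/AAAAAAAAAAAAAgH/gAAAAAAAAAAAAAH/4AAAAAAAAAAAAAD//+AAAAAAAAAAAAD///AAAAAAAYAAAAA///AAAAAAA+AAAAAP//AAAAAAB/AAAAAH//gAAAAAB+AAAAAD//wAAAAAD+AAAAAD//4AAAAAD+AAAAAD///4AAAAB+AAAEAH///8AAAAAfAAAMAH///8IAGAAHgAAP4D///4AAHgAH4AAL4AH//wAAPgAD4AADwAA/+AAAPwAD4AADgAA/4AAAPwAB4AADAAAfAAAAPwABwAACAAAAAAAAPgAAAAAAAAAAAAAAGAAAAAAAAAAAAAAAAAAAAAAAAAAAAAAAAAAAAAAAAAAAAAAAAAAAAAAAAAAAAAAAAAAAAAAAAAB4AAAAAAAAAQAAAAD4AAAAAAABw4AAAADwAAAAAAAD54AAAAHAAAAAAAAD54AAAAEAAAAAAAAHxwAAAAYAAAAAAAAHgAAAAAcAAAAAH8ACAAAAAAYAAAAAH8AAAAAAAAT8AAAAH8AAAAAAAAD/AAAAHwAAAAAAAAD/wAAAAAAAAAAAAAH/4AAAAAAAAAAAAAH/8AAAAAAAAAAAABz/+AIAAAAAcAAAEBz/+AeAAAAAcAAD+D5//AfgAACAcAAD/j4f/Af4AACA8AAD//4f/Af8AAAA4AAD//8P/Af8AAAAQAAD//8P/Af8AAAAAAAD//+P/AP4AAAAAAAD///f/AP8AAAAAAAD/////gH+AAAAAAAD8////wH+AAAAAAAD5////4H/AAAAAAADx////+D/gAAAAAADB////+D/gAAAAAAAB/////D/wAAAAAAAB/////D/4AAAAAAAB/wP//j/+AAAAAAAB/AD//3//AAAAAAAB+AB/////gAAAAAAB8AB/wv//gAAAAAAB4AB/wP//wAAAAAABgAB/4H//wAAAAAABAAA/4H//wAAAAAAAAAA/4D//gAAAAAA="/>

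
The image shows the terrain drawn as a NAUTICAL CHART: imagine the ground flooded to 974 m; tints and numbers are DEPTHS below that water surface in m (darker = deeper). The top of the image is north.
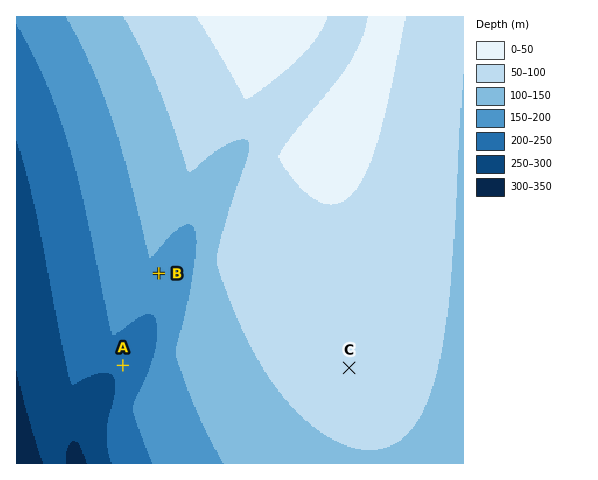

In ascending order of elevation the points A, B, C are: A B C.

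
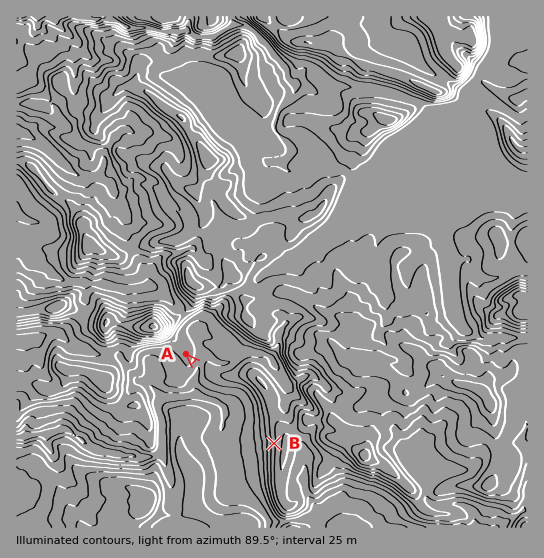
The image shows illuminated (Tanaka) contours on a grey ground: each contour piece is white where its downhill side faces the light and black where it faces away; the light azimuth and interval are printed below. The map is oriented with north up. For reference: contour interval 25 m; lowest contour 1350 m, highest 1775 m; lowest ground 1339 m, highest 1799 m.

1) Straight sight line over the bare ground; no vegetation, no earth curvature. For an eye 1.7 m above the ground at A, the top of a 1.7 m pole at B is in view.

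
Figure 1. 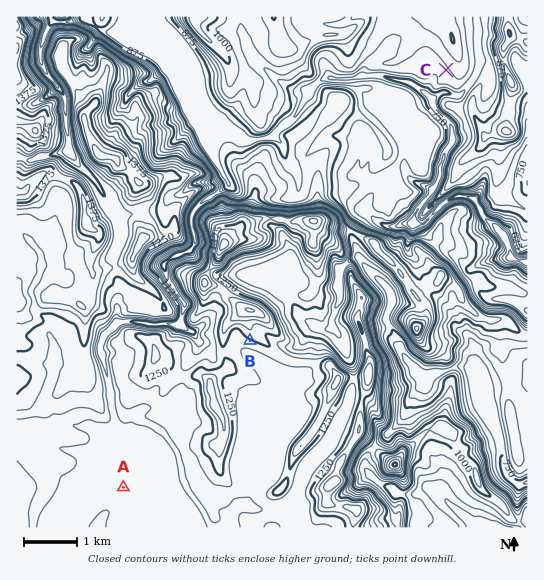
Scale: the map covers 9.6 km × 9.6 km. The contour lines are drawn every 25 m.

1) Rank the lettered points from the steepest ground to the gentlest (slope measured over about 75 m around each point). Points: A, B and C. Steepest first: B C A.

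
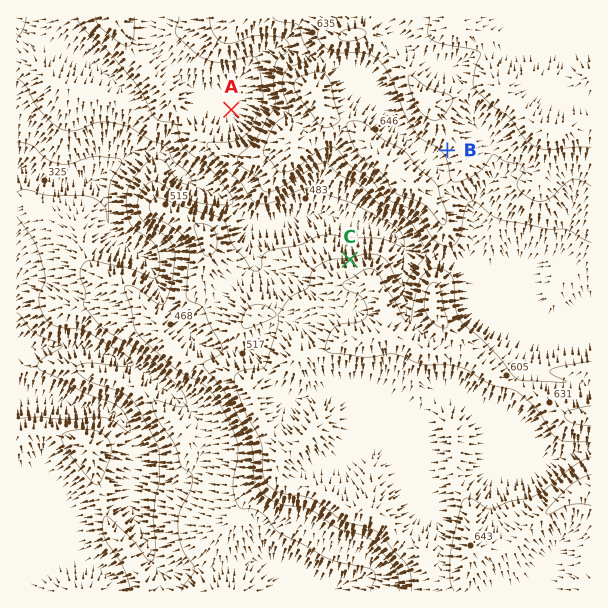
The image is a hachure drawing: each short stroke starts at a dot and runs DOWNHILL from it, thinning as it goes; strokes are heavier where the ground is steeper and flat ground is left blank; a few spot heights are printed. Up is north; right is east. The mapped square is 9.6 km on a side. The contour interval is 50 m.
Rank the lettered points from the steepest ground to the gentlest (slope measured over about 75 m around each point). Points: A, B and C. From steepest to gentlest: C B A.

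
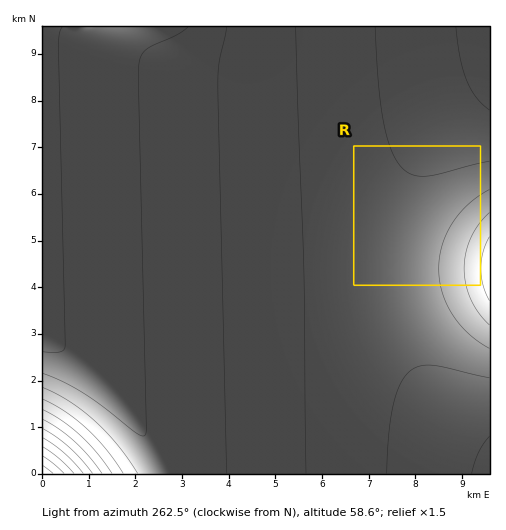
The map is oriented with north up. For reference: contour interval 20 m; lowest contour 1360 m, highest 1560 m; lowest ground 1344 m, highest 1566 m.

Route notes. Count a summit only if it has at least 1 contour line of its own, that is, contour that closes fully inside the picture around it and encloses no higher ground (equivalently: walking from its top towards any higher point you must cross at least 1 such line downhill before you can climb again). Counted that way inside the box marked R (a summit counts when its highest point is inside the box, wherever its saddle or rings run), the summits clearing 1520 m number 0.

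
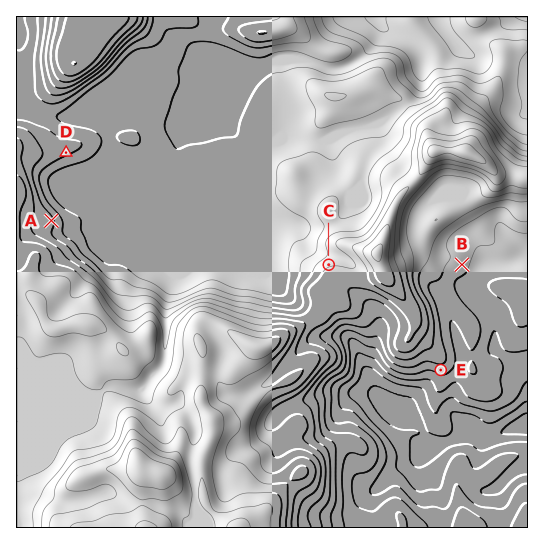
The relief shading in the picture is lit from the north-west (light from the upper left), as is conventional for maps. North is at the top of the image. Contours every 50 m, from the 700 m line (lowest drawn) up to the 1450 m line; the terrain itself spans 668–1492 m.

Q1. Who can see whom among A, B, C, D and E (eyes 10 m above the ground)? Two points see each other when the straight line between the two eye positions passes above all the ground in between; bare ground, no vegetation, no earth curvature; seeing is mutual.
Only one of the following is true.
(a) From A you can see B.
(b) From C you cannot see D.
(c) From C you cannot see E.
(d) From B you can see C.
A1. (c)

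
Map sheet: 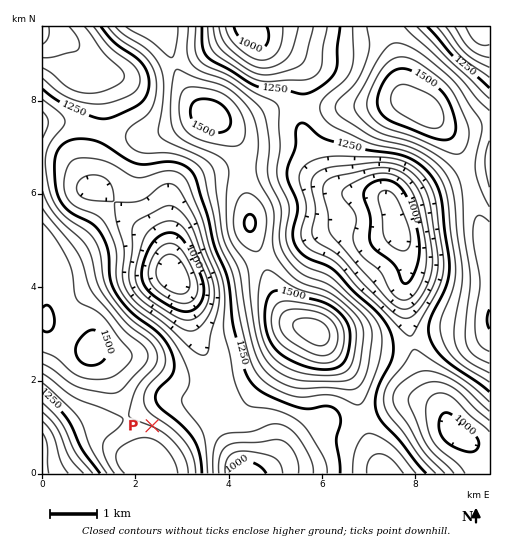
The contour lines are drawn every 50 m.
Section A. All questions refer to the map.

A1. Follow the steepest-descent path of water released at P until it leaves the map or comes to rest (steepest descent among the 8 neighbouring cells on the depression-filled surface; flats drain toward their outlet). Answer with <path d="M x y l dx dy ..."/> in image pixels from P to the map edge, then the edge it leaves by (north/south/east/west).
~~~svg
<path d="M152 426l24-24 29 0 0 4 11 11 5 12 2 2 14 28 10 14"/>
exit: south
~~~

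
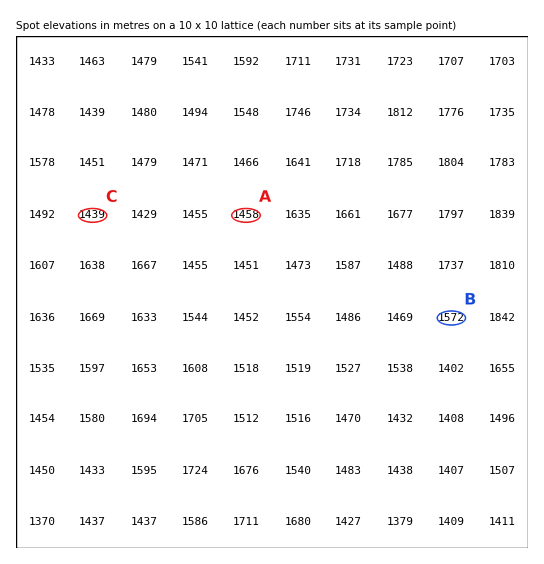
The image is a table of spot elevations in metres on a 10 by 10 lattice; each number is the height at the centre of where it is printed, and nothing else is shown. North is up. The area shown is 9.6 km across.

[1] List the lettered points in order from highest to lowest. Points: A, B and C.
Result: B A C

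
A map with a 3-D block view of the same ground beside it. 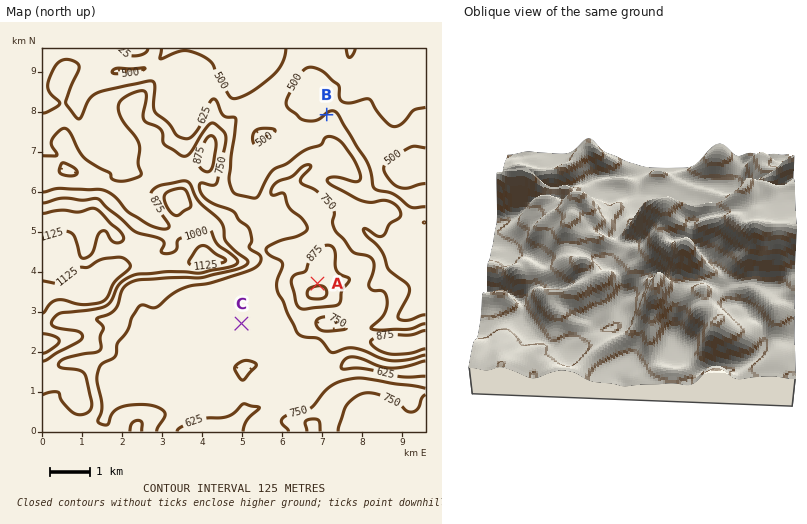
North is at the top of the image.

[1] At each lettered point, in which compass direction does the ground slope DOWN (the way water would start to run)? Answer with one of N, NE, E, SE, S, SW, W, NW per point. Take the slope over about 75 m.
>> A N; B NW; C S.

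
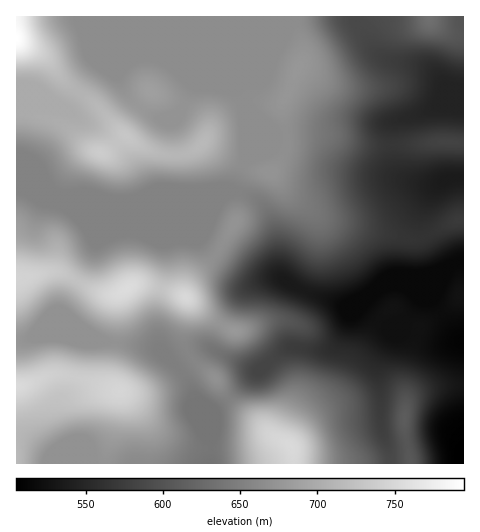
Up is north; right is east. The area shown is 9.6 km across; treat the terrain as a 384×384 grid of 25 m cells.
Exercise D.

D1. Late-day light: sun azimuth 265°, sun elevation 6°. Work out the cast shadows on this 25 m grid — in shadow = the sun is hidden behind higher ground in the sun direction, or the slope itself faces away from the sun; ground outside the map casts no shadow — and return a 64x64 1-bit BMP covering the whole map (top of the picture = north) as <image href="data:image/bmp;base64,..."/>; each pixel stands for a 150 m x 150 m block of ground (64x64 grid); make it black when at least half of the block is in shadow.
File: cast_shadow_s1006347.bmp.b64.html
<image width="64" height="64" href="data:image/bmp;base64,Qk0+AgAAAAAAAD4AAAAoAAAAQAAAAEAAAAABAAEAAAAAAAACAAATCwAAEwsAAAIAAAAAAAAA////AAAAAAAAAAAAAH4AfgAAAAAAfwB+AAAAAAB/gH4AAAAAAH/AfAAAAAAAf4D8AAAAAAB/APwAAAAAAAAA/AAABgAAAAD8AAAPAAAAAHgAAA8AAAAAMAAAHgAAAAAAAAAcA8AAAAAAABADwAAAAAAAAAPAAAAAAAAAAAAAAAAAAAAAAAAAAAAAAAAAAAAAAAAAAAAAAAAAAAAAOAAAAAAAAAAYHAAAAAAAAAAcAAAAAAAMAAAAAAAAAD+AAAAAAAAAP/AAAAAAAAB//AAAAAAAAH/8AAAAAAAAP/gAAAAAAAAH4AAAAAAAAAPgAAAAAMAAAcAAAAAAwAAAAAAAAACAAAAAAAAAAAAAAAAAAAAAAAAAAAAAAAAAAAAAAAAAAAAAAAAAAAAAAAAAAAAAAAAAAAAAAAAAAAAAAAAAAAAAAAAAAAAAAAAAAAAAAAAAAAAAAAAAAAAAAAAAAAAAAAAAAAAAAAAAAAAAAAAAAAAAAAAAAAAAAAAAAAAAAAAAAAAAAAAAAAAAAAAAAAAAAAAAAAAAAAAAAAAAAAAAAAAAAAAAAAAAAAAAAAAAAAAAAAAAAAAAAAAAAAAAAAAAAAAAAAAAAAAAAAAAAAAAAAABgAAAAAMAAAOAAAAABwAAA4AAAAAHAAB/AAAAAA4AAH+AAAAADAAAfwAAAAAcAAB/AAAAABgAAA=="/>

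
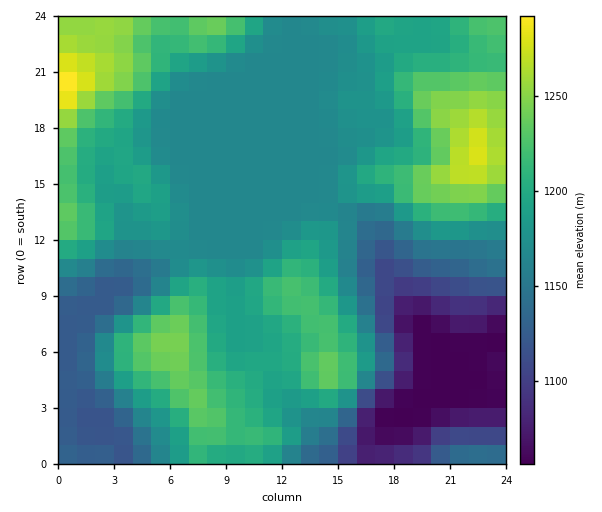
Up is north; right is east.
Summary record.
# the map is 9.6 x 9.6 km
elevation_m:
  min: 1050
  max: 1300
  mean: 1175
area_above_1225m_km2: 13.8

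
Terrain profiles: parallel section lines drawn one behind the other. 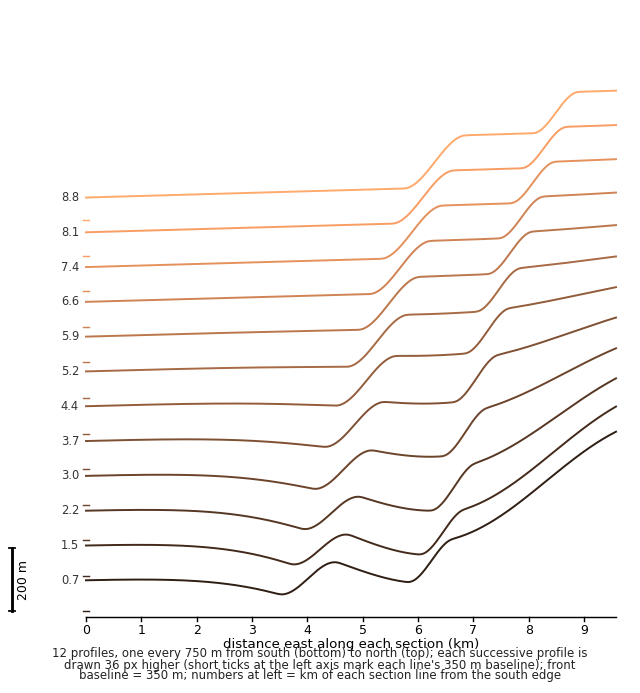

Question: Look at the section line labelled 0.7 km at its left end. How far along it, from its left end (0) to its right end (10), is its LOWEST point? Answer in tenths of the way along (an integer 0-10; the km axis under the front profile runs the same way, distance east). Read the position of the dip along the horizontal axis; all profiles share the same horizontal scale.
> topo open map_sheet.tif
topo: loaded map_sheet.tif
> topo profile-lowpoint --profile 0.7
4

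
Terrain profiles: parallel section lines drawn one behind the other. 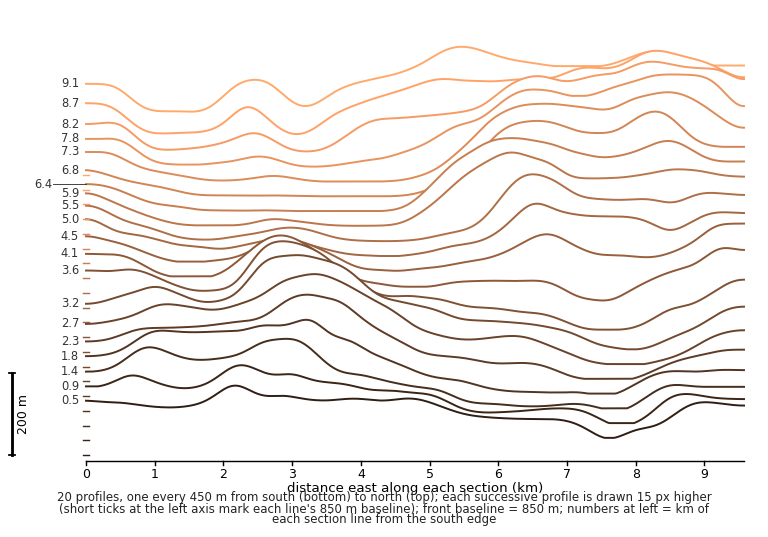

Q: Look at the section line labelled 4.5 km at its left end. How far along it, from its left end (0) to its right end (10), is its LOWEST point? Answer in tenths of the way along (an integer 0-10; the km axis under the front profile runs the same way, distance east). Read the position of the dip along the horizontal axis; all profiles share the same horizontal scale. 5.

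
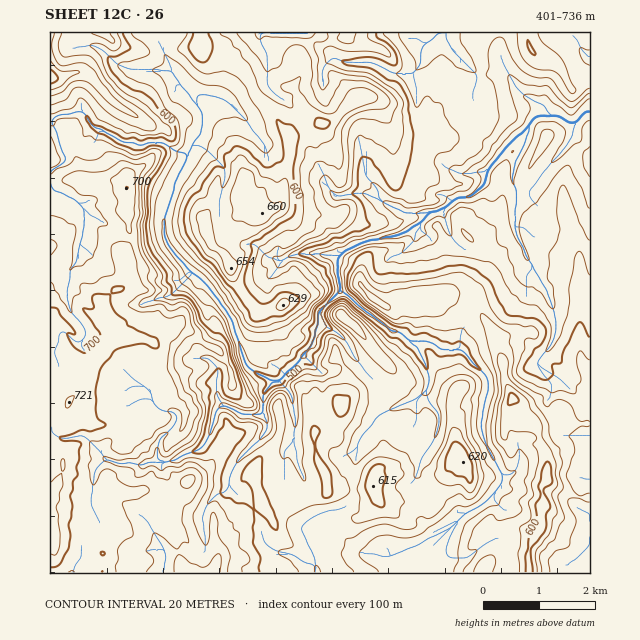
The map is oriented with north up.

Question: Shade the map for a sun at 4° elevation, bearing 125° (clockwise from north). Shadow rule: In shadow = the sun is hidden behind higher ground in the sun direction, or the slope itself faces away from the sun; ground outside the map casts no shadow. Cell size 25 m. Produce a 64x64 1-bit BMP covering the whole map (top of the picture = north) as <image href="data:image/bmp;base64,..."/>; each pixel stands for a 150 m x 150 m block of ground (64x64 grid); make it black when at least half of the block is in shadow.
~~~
<image width="64" height="64" href="data:image/bmp;base64,Qk0+AgAAAAAAAD4AAAAoAAAAQAAAAEAAAAABAAEAAAAAAAACAAATCwAAEwsAAAIAAAAAAAAA////AAAAAAAAACAAAAHhgAAAMAAAAfOAAAAwAAAD84AAACAAAAPDgAAAIAAAAeOAAAAgAAAB48AAACAAAAH3wAAAIAAAAP/AAAAAAAwAH8AAAAABjAAPwAAiAAGMAAfABDeEARwAB+AGv4IBHg4P4AAP4wIfHw3gAARhhh4fDcAABDDGAB8YAAAGMGYAHxwAAAMbbgAfPAAAARvuAB48AAAACGwADjwAAAAA7AAPPBAAAAj+wA8+EAAAGP/gD7wAAAAZ/+AP/AAAAAh/gA/8AAAAAR+AH/gwAAAAB8gb+B4AAAID0AD4HgAAAgPggDAeAAAGAcAAAp4AAwcBwAAAHCA/DmHgAAAYOA8ccOwAAAA8ARjwOfAAADcAOPA7/gAAAQA4OHv/ACAAADg4+f+AAAAAYB/4/gAAAgDgAP88AAAAA8AAD/wAAAAHwAAAGQAAAAeAAAAPAQAAB8AAAA8BAAEPwABgA8EAAA/oAGAB4RABD+wAAAAxMIGH/BAAABk454P+AAAAGThv4/4wAAANmA/x/nAAAAWMDPj8cAAAA8RFwPhwAAABwgAAcAAAAADiwAAAAAAAAPMAAAAAwAAAAAAAAADgEAAAAAAAAPAAAAAAAAAA+AAAAAAAACD8AAAAYAAAAPwAAABwAAAA8AAAAHAAAAAAAAEAAAOACAAAAwAAA8AeAAADAA=="/>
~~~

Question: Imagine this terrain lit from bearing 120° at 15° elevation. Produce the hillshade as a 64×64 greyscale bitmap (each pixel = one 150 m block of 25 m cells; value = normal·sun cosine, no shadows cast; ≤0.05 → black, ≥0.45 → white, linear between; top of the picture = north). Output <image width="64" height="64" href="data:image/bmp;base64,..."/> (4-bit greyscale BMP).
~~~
<image width="64" height="64" href="data:image/bmp;base64,Qk12CAAAAAAAAHYAAAAoAAAAQAAAAEAAAAABAAQAAAAAAAAIAAATCwAAEwsAABAAAAAAAAAAAAAAABEREQAiIiIAMzMzAERERABVVVUAZmZmAHd3dwCIiIgAmZmZAKqqqgC7u7sAzMzMAN3d3QDu7u4A////ALuXd5upmJh3d2jLq6iIiah3iYiIiIiIdkNHqXV8yoiIy6h3mqmIiHeIZ6uqqYiZmHiZmIiIiIh2VDaZdY3KmIi7qHeKuZiIiJl2mpmpmZmXeaqZiIiIiIZWZXh1fduZiLuoiIm6mYiImXeZqpiJqYd5qqqZiZmIh1WId2Vc7KmYu6mIiKupiImpeJmaqIqph3iau6mZqqmHVFmYdUjtupnLqIh3mqmImal4qZqYm7mHeIirupmru5hkNpdlRb3KmbupiHiZmIiaumioiZiauph3d3mqqqqsynY0d2VEnMuZqqmIeJmYiJvLh5h4iJmaqpmHZ4qpmZrLqXRXZUScypmrqYeImZmIis24iHd4mIiIq6hmiqmIiburyWVlNIzKiJqql3iIiYd4veyXd4mYiHaKqWWKqYd4mprtlmU0jMqHirqXeIdnh2ac3bd4iZiIdnqoVIu6l3eJmt23ZTOM25h5uqdoiWV2RGrNuGeJmIh2eqhTeqqoVXia3LhlQm3aiHi7qGiJl3ZDR5vKVomYh2aKmFJYmqhTV4vcl4dDW9uYeKu6mJq7mqdFaLyEaZmHZ6qYY0Z4mVIli9uFiGVqy5h3m7qHm82p3slFm8hGmYZoq7qGVniJgwOLymWJdnmqmIiJqpd5vLee/4R5vIRqhViqvJd3iImWE5u3Rpl3mZmYeKqaqYiL2mrv1Vib1kmVV5q8qHeIiJgznLUlmYmqmal4mqmZiIirmM/3V2aoSJVHiby6doiHiESdtRSImrqJqXiIqoiIiImYr/pZmYQ5lUeInMuXd4d4VZzFA3iaqHmYd4iqmIiIiZit/piLxTqER3eLy6qYd3ZWq8YBeaqXeYiHiKqYiIiImazcmbzUCIRXZnrLmaqoZUa8yABZqpZod4d4qpiIiIirq8lp3dcCQ1ZVaKqImrt0NI3qIEiIh2dmmHeamIiIiKvMuEjdu3ACVURnmYeJq5UzWckzeYd2ZmaIh4qYiIiJqqvKau2pqSA1VFeId4mqllRXlza7h3ZmZoiIeamIiIu6maud64q8pCJHiId4maqGZnh1N964ZmZmeIh4mZiIm9ypmM/ZiavbQBaYdnmZmHZld2VHvdt1VWeIiHeJmIib3LqI39iJms6iBJhXmZmXaId2VWirzKZVeIiYd3iIiJrMypi9t5qqrOYDhliqiJmHiZdlaaqr2VRoiIh3iIiIiKzMqbuHq7vM2jNViqqoiamZl3ZoiIrKVGiImHeIiIiHet2Zukasze78QliqqIqpqZmYd4h2eKllaJmHd4iHdndX3qmnRXmt//4Qaqp2mqqpqZh4mXd3mGVomHZ3iZqWV1W8qHVWdmne/4AplWiZmZmZmImpiHiXZniYZWaJq8y5ZIqXVGiGNIvf+RVFh2d4iJmYmqmYiIdmeJllVmeKrN24iYZGiZdEaJv/UViGVVVneIiaqZiIdmZ4mXZlVnmrzMqYZEm7qFVoms1QWYZVRERWiImamYd2ZniZhmZmaKvNy5dkSe25dFiZy0A6lmZVVEVniImph2ZmeKqXdmZ5rMu6dmVY38qmRpiaQCiodmZlVVd4iZmHZmZ4qqh2ZnnMy5dlZ3i97Ly6qqlRFpqXVWZmZ3iJqYd2ZniaqXZmeu7KdlRoibzcu+/t3cgyVnmFVWd3iZiZd3dmeYmpdmZ6/9lkRXiJrN3Kve7u7sqYdnZVZneJmZh3d2eJeJl3dmr/2EM1iYiazturvM3dzN3Ll0Z2aIial2d3d4l4iHd2e//oMjWJiIid7bu6qs26qru6VWVoiImXZ3d4mYiId2Z6/+kxJIl3d4rN3LmYnMqZmaynQliIeZdmdniad4h3Znv/6UETaHZ3iJvcupdpuqmYm8y1NWd4l2ZmeKp3eIdme//qYhNHZniJicy7uomqmJmavNyXVXiXZmV5qnd4iHZr/+uEIjZlaIiIzLupvcqXiZmqu7ymaId3VWmaVnd3ZWr//KYyJWRYmHi8u5i+2oeJmZqqmrhYhohkaZplVnZUV8//uFMkVFioZ6y6mL7Zd4qpmauruWeFeoVYqqdmdlRVWv/adDNDaJdmrLqZvsl3iqmZqrzcloVZp1equXd3ZmYznuuGUzRol1WMupm9yXeKqZmZqs3Yd0erdpqYiHZ4iHVq3KdVRWiHVYupms24iJqpmZmZvNuHRIumaXiJh4iJq6nOuGVWd3ZmiqmrzKiIm7qZiImrzblTarlmVoqZiImau825dmZ3ZmZ4iKzcqYibuZmIiJq83IRYqWRmeYeIiJmqq6l3d3dlZ3dmet65mau5iJiIiKq8t1eJdLmYdneImamZmId3d2Z4d3dljNuqzLiImYh4mqq6h3rKu7p2eIiJqpiIiId2d4h3iGRHu7vNyXiJiIiaqqqHeu/MynaJmHiamIiIh2aIh3iZdEV4mry4eIiIiIqqmYZo397aiJqYd5mYiImHd5h3ibp0RVeIiqh4iIiIiqmalmesu8uaupiHiYh4mZiImGZ4u3VVVoiJl3eIiIiamImoeIiXaJvLqZmZh3eamImYdmi8hmZWiZqod4iIiJmHiZmJmKdVesyqqqmHZ5qZmZh2aKy4iJiIvKh3iIiImHZ4mZmZuXZ5q8qqqHZoqZmZmGZnq8qaqpm8qHeIiIiYZWiZmZq6mZmKypmXVEepmZmHZlaKuYmpmaqYh3d4iIhleZiJiNuJmavKiIhkJpqZmYd2ZVepiaqYiIiYdniIiGV5mIiI"/>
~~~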